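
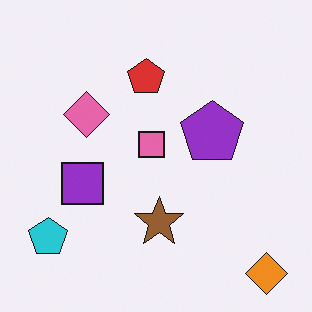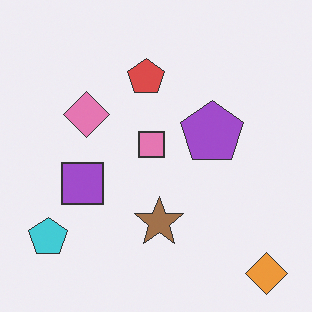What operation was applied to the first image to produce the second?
This is the original image given slightly reduced contrast.

Tones are pushed toward mid-grey across the whole image — a global contrast change.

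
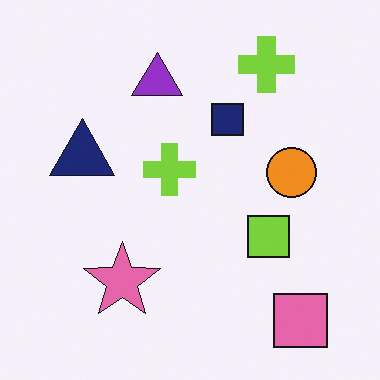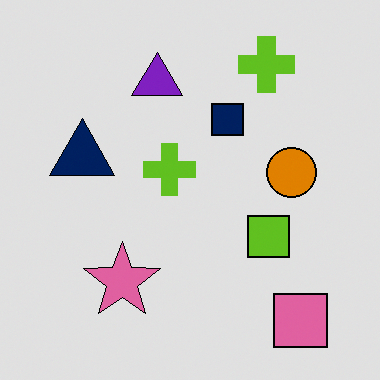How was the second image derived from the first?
The transformation is: moderately posterized.

Each flat color has snapped to a coarser quantized level — most visibly, the near-white background has dropped to a flat grey.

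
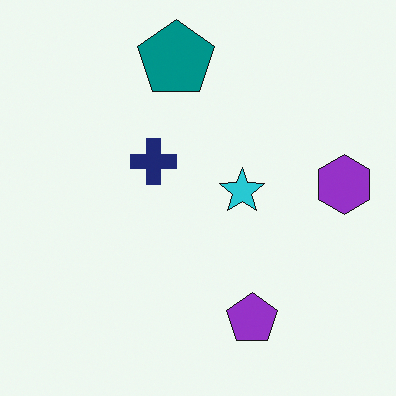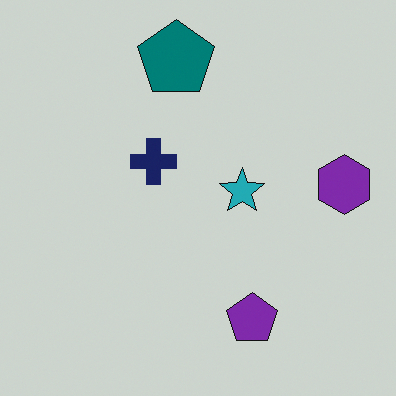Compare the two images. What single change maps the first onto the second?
The transformation is: darkened a little.

Every pixel — background and shapes alike — is uniformly darkened.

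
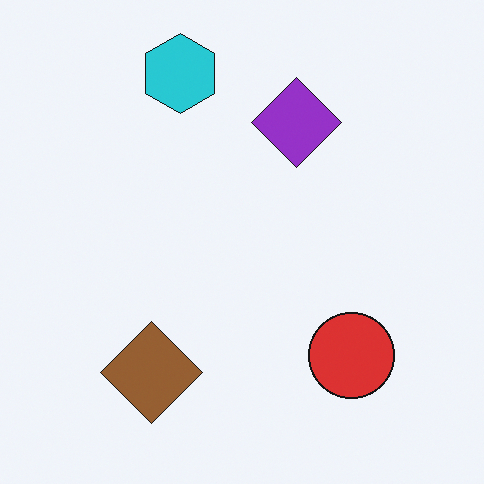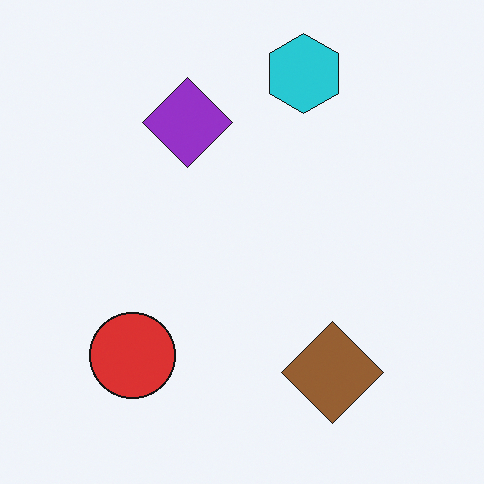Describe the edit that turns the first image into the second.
Flipped horizontally (left ↔ right).

The red circle is in the bottom-right of the first image and the bottom-left of the second — shapes on opposite sides of the vertical midline have swapped in a mirror flip.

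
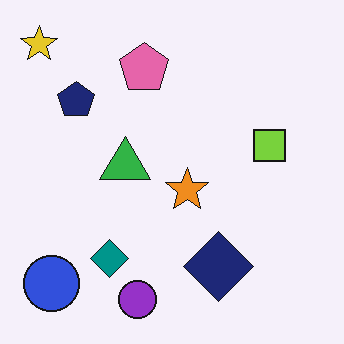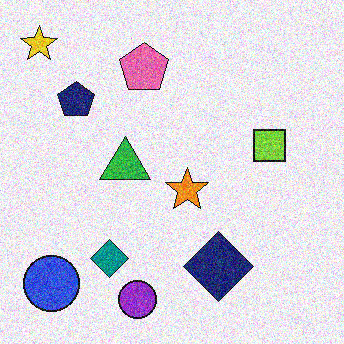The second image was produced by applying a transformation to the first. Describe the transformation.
The image was degraded with heavy additive noise.

Random speckle covers the whole image, including the flat background.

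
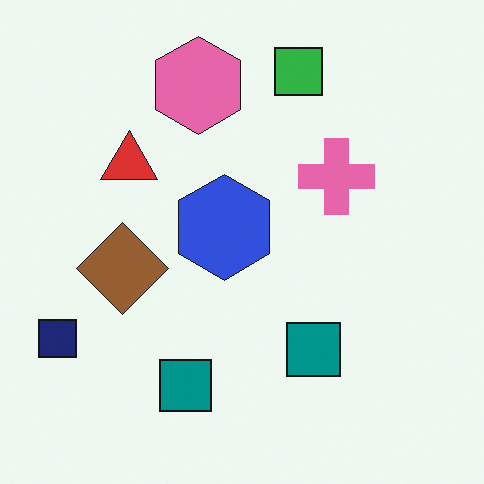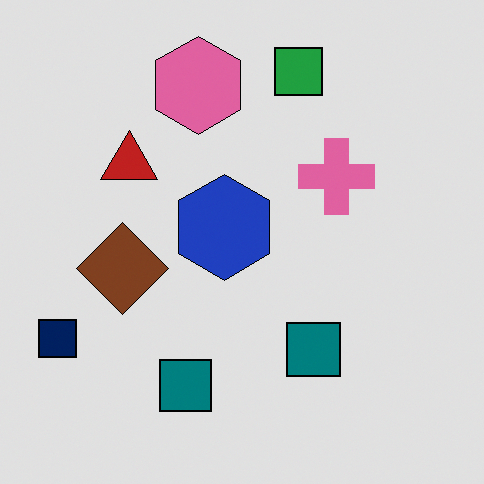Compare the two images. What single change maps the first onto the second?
The transformation is: moderately posterized.

Each flat color has snapped to a coarser quantized level — most visibly, the near-white background has dropped to a flat grey.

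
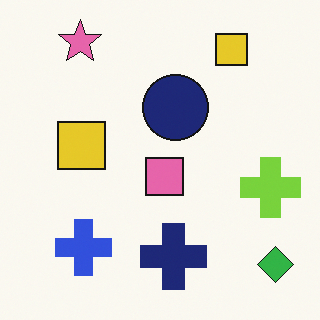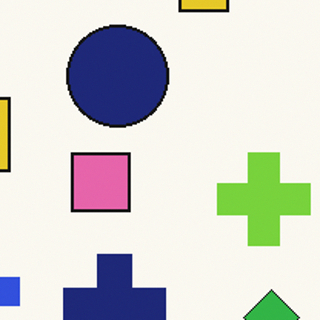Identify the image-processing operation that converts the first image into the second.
Cropped to a modestly smaller region and rescaled.

The visible shapes are larger and the field of view is narrower; shapes near the original edges may be partly or wholly outside the frame — a crop-and-rescale.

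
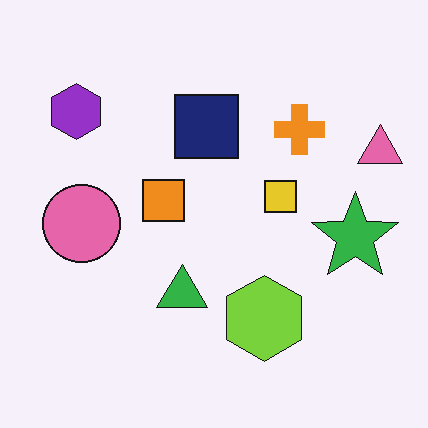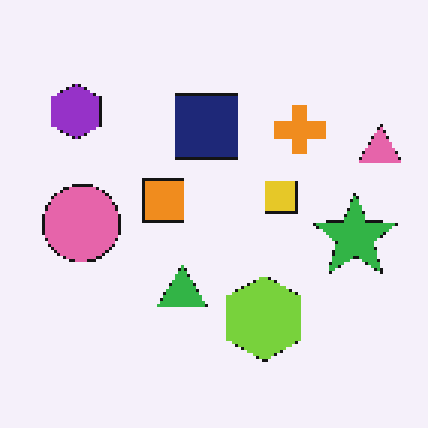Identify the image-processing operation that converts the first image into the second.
The second image is the first mildly pixelated.

Shapes are reduced to large square blocks; fine edges and outlines are lost — a downscale-then-upscale (mosaic) effect.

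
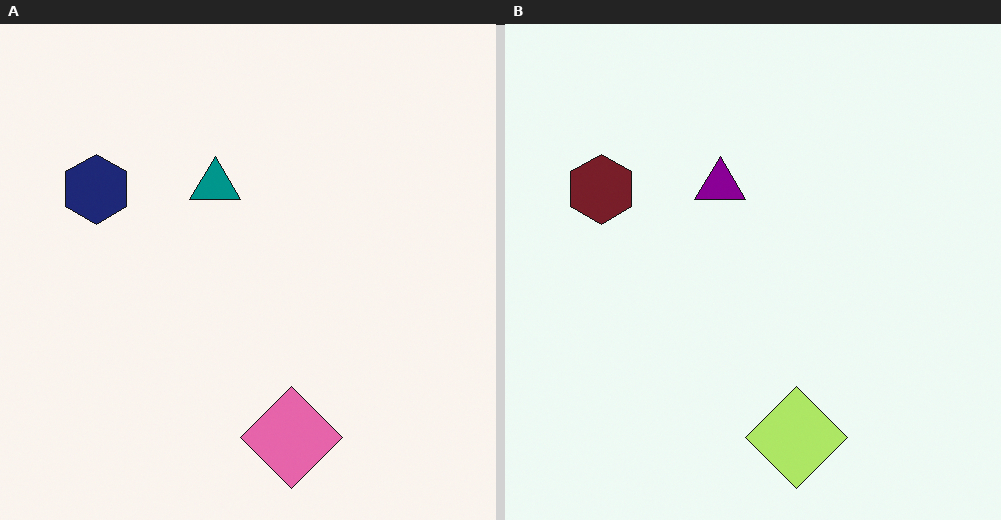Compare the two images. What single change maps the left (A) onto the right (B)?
Hue-shifted through roughly a third of the color wheel.

Every shape's color has rotated by the same amount around the hue wheel — a uniform hue shift.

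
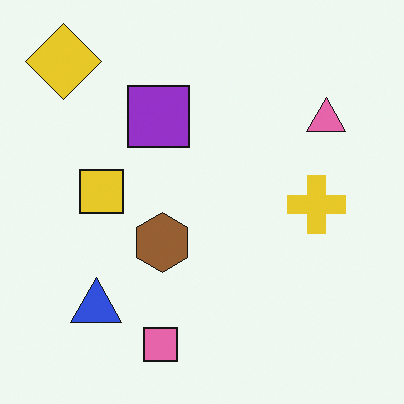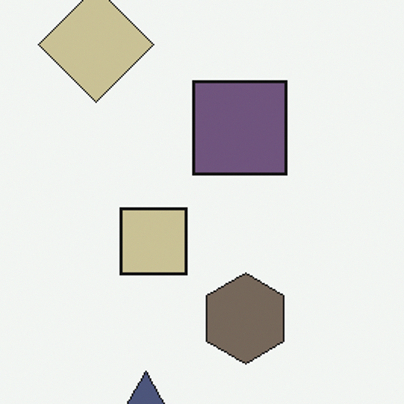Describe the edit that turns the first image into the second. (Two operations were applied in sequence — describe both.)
The image was cropped slightly and scaled back up, then heavily desaturated.

The visible shapes are larger and the field of view is narrower; shapes near the original edges may be partly or wholly outside the frame — a crop-and-rescale. All colors are more muted and greyish — a global saturation change.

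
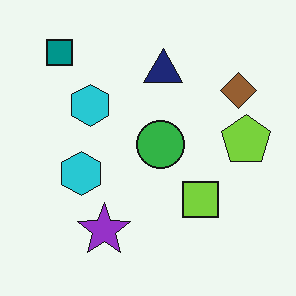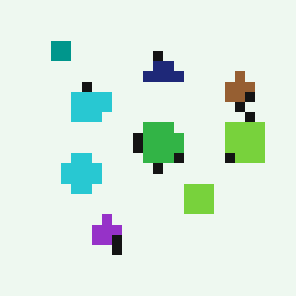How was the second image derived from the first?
This is the original image coarsely pixelated.

Shapes are reduced to large square blocks; fine edges and outlines are lost — a downscale-then-upscale (mosaic) effect.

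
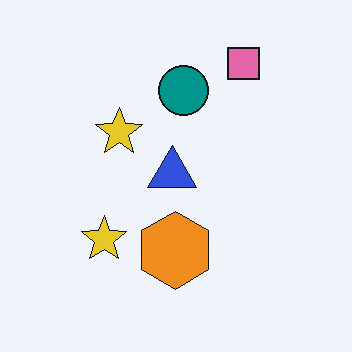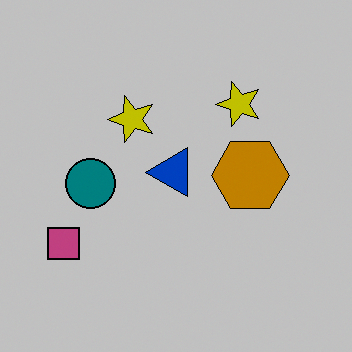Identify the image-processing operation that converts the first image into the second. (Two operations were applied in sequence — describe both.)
The image was aggressively posterized, then transposed (reflected across the top-left ↔ bottom-right diagonal).

Each flat color has snapped to a coarser quantized level — most visibly, the near-white background has dropped to a flat grey. Shapes have swapped their row and column positions — what was in the top-right is now in the bottom-left — a diagonal reflection.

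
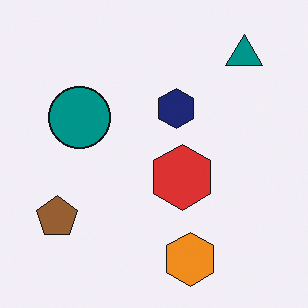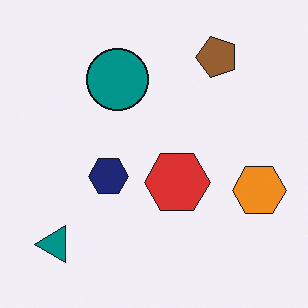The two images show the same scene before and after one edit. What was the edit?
This is the original image transposed (reflected across the top-left ↔ bottom-right diagonal).

Shapes have swapped their row and column positions — what was in the top-right is now in the bottom-left — a diagonal reflection.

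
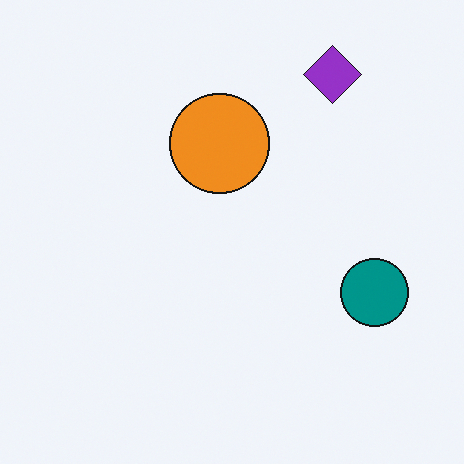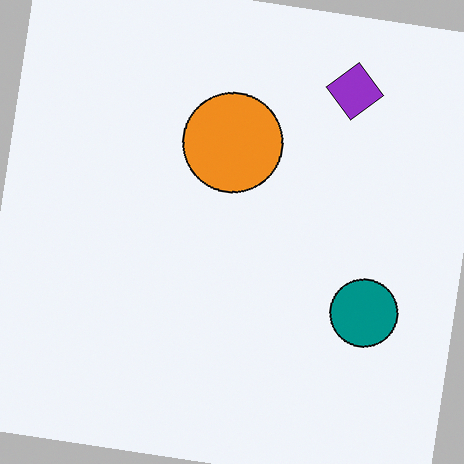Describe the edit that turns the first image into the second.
It was rotated clockwise by a slight angle.

Every shape is tilted by the same angle and the image corners show triangular fill wedges — a whole-image rotation by a non-right angle.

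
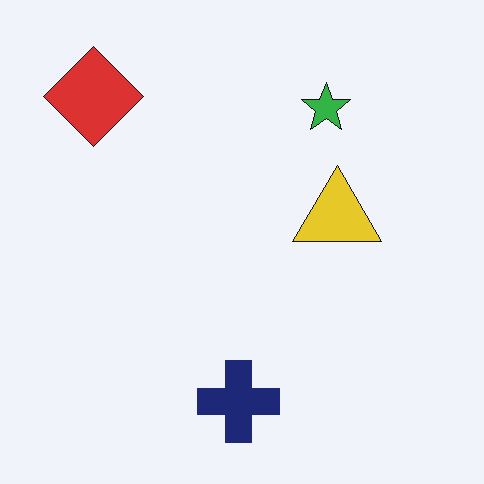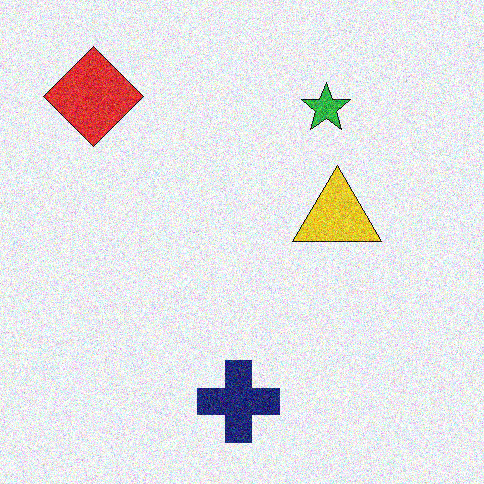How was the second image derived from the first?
The second image is the first degraded with strong gaussian noise.

Random speckle covers the whole image, including the flat background.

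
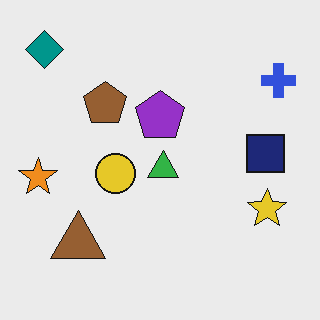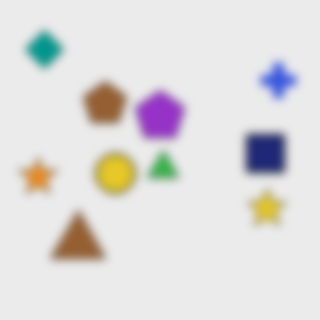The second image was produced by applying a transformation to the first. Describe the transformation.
Moderately blurred.

Shape edges and outlines are uniformly softened across the whole image.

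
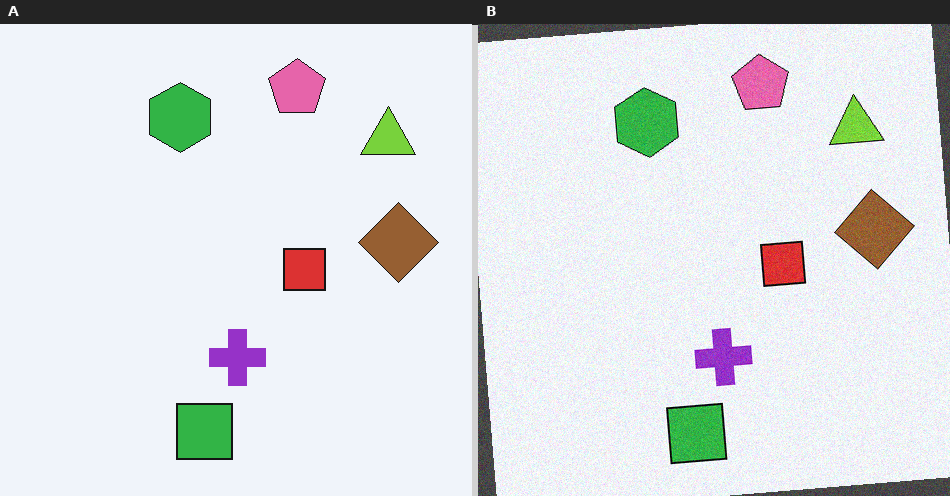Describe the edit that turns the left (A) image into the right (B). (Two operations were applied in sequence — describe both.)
This is the original image rotated counter-clockwise by a small amount, then degraded with subtle gaussian noise.

Every shape is tilted by the same angle and the image corners show triangular fill wedges — a whole-image rotation by a non-right angle. Random speckle covers the whole image, including the flat background.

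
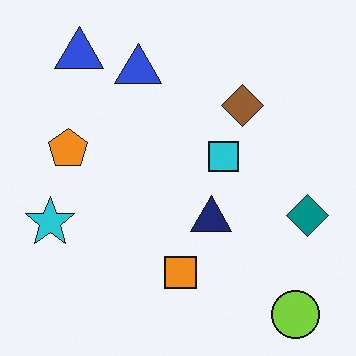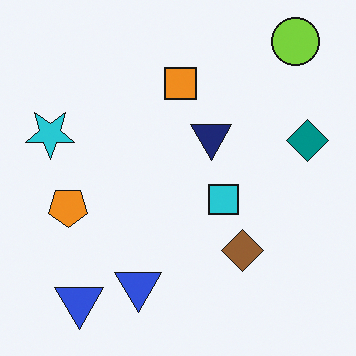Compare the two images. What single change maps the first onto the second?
The second image is the first flipped vertically (top ↔ bottom).

The lime circle is in the bottom-right of the first image and the top-right of the second — shapes on opposite sides of the horizontal midline have swapped in a mirror flip.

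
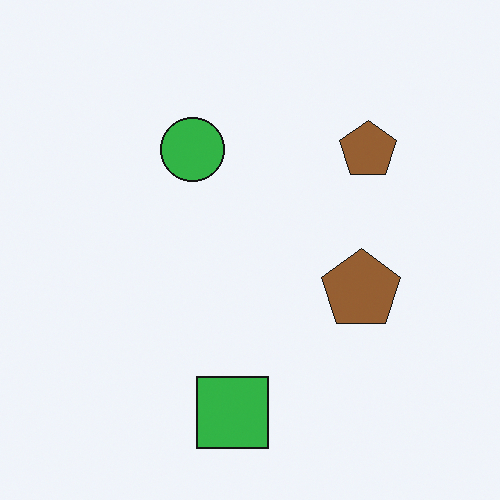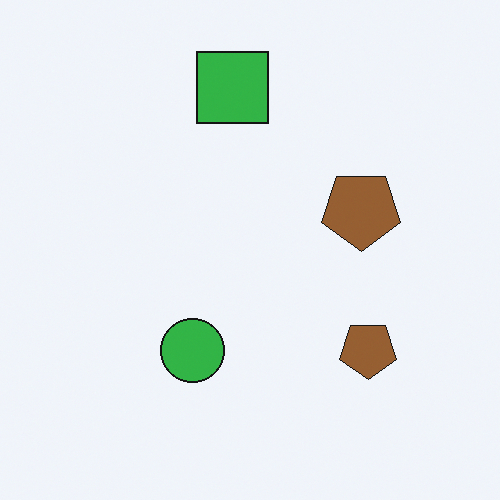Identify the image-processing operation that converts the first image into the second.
Flipped vertically (top ↔ bottom).

The green square is in the bottom of the first image and the top of the second — shapes on opposite sides of the horizontal midline have swapped in a mirror flip.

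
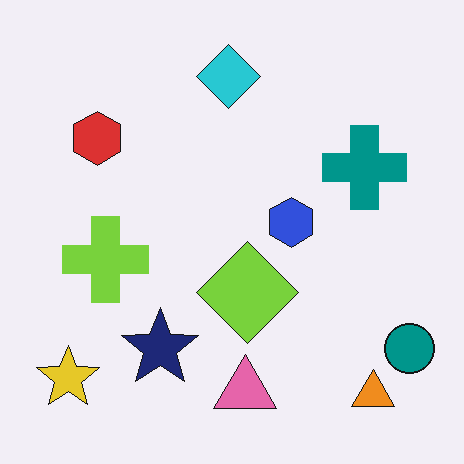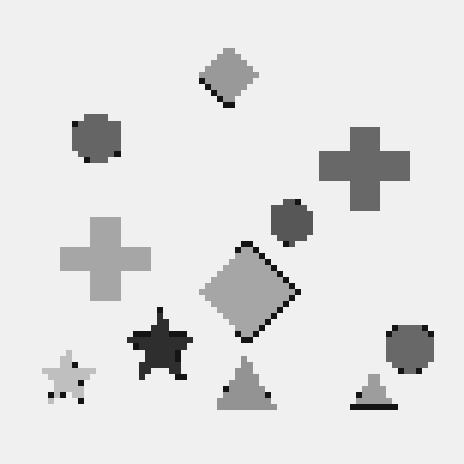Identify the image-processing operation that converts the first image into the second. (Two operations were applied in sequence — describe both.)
This is the original image converted to grayscale, then pixelated into visible square blocks.

All color is removed — every shape is now a shade of grey. Shapes are reduced to large square blocks; fine edges and outlines are lost — a downscale-then-upscale (mosaic) effect.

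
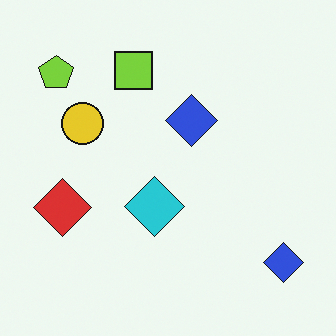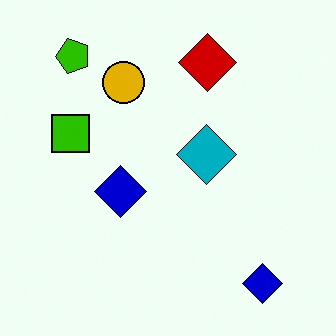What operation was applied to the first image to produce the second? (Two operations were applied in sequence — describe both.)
The second image is the first transposed (reflected across the top-left ↔ bottom-right diagonal), then given much higher contrast.

Shapes have swapped their row and column positions — what was in the top-right is now in the bottom-left — a diagonal reflection. Tones are pushed away from mid-grey across the whole image — a global contrast change.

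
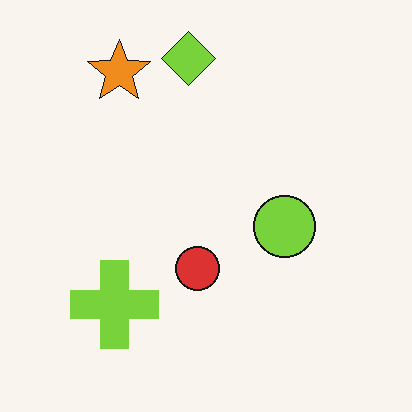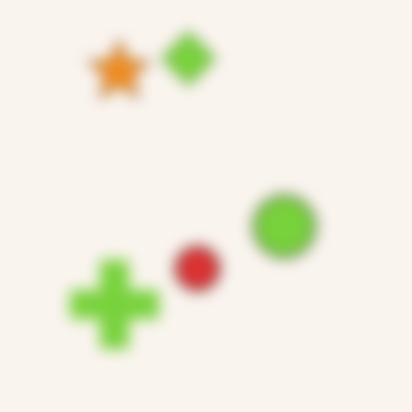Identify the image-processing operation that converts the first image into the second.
The image was strongly gaussian-blurred.

Shape edges and outlines are uniformly softened across the whole image.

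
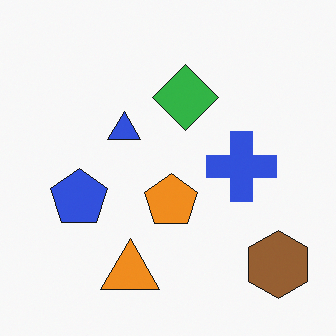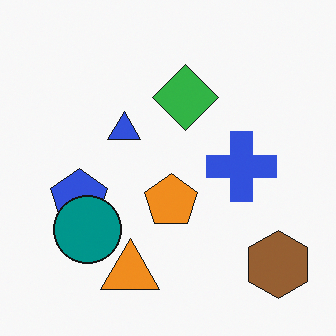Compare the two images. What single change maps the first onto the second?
The image was overlaid with an additional teal circle.

A teal circle appears in the second image that is absent from the first.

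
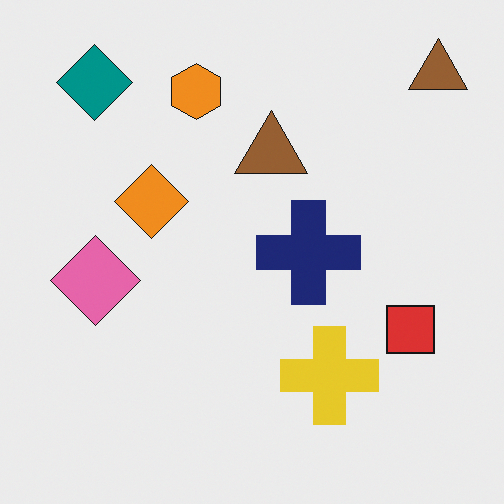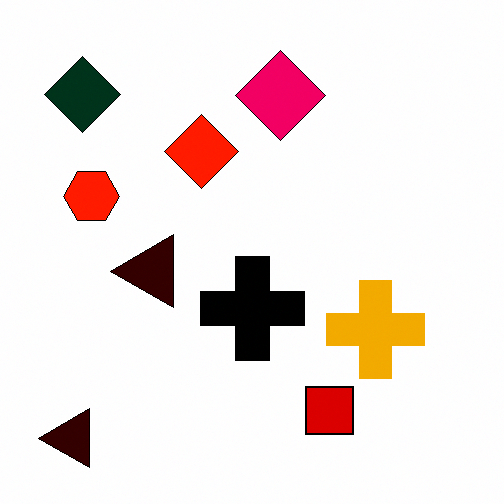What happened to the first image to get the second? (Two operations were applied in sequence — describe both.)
The transformation is: boosted in contrast, then transposed (reflected across the top-left ↔ bottom-right diagonal).

Tones are pushed away from mid-grey across the whole image — a global contrast change. Shapes have swapped their row and column positions — what was in the top-right is now in the bottom-left — a diagonal reflection.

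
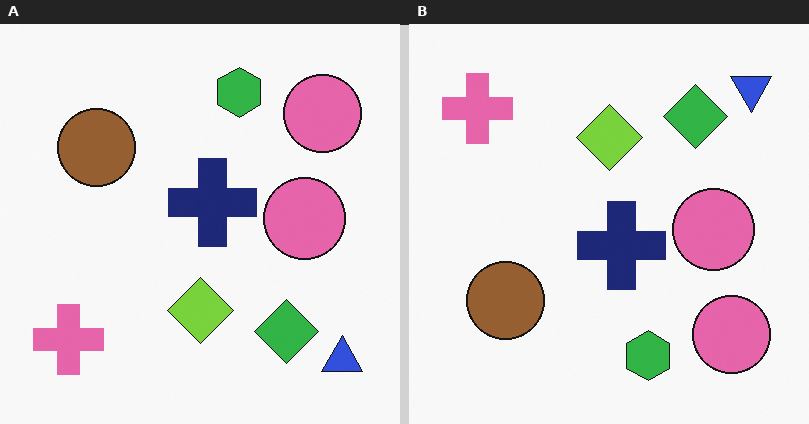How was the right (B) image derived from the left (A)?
The transformation is: flipped vertically (top ↔ bottom).

The blue triangle is in the bottom-right of the left (A) image and the top-right of the right (B) — shapes on opposite sides of the horizontal midline have swapped in a mirror flip.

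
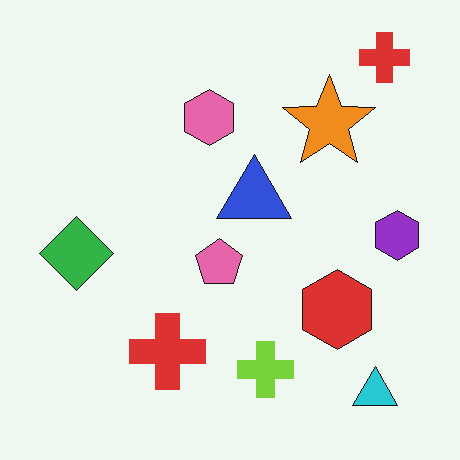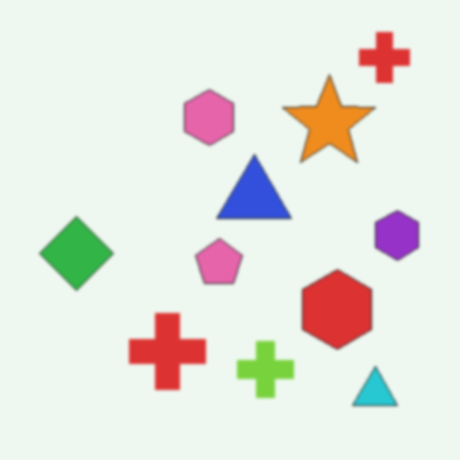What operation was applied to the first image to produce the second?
It was given a subtle gaussian blur.

Shape edges and outlines are uniformly softened across the whole image.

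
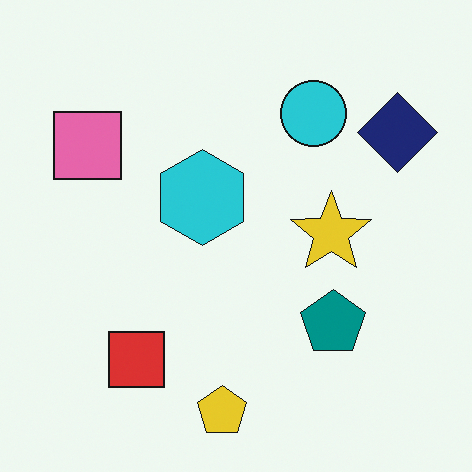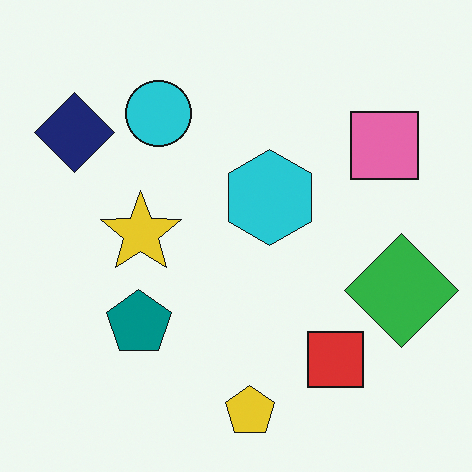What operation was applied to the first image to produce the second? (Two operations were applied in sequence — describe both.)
Flipped horizontally (left ↔ right), then overlaid with an additional green diamond.

The navy diamond is in the top-right of the first image and the top-left of the second — shapes on opposite sides of the vertical midline have swapped in a mirror flip. A green diamond appears in the second image that is absent from the first.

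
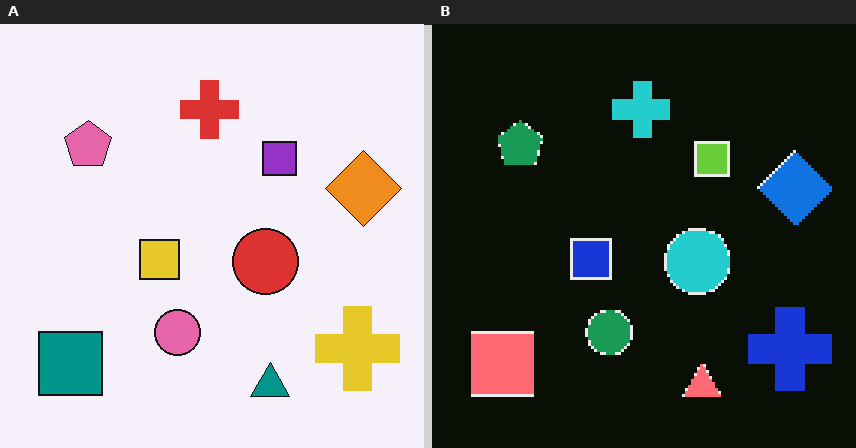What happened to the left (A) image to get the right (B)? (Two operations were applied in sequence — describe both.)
Mildly pixelated, then color-inverted (negative).

Shapes are reduced to large square blocks; fine edges and outlines are lost — a downscale-then-upscale (mosaic) effect. The light background has become dark and every shape's color is its complement — a photographic negative.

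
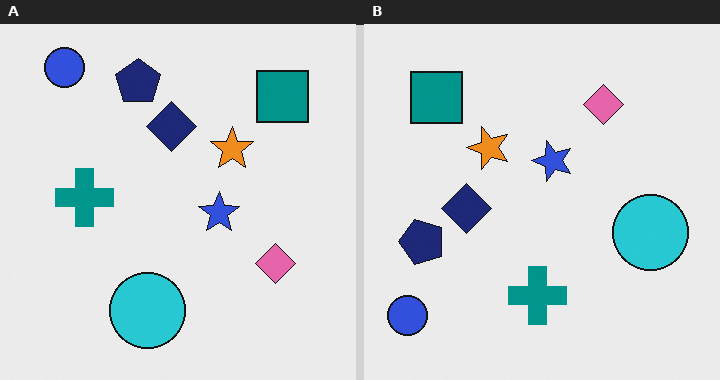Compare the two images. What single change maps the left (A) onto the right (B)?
The transformation is: rotated 90° counter-clockwise.

The blue circle sits in the top-left of the left (A) image and the bottom-left of the right (B) — consistent with a whole-image 90° counter-clockwise rotation.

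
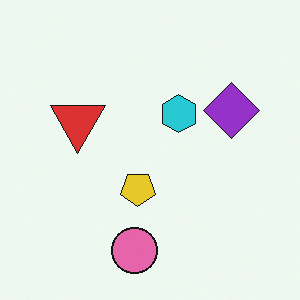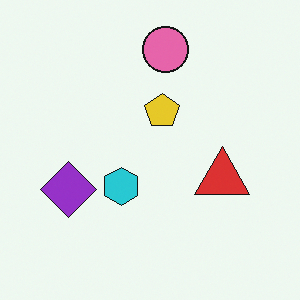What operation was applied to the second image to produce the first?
Rotated 180°.

The pink circle sits in the top of the second image and the bottom of the first — consistent with a whole-image 180° rotation.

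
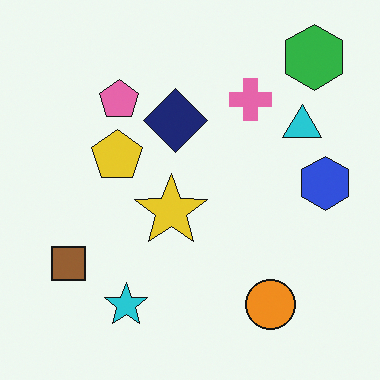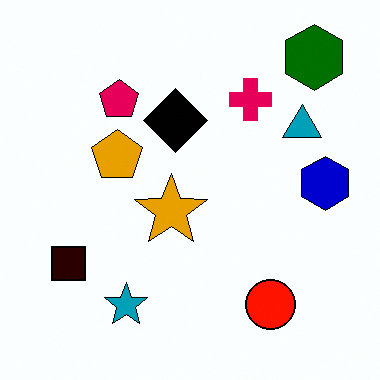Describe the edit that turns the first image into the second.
This is the original image boosted in contrast.

Tones are pushed away from mid-grey across the whole image — a global contrast change.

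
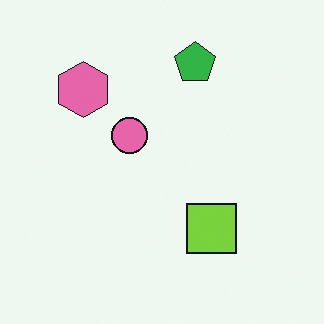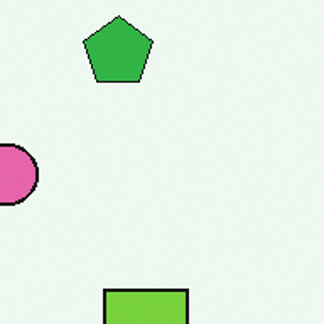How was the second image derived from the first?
This is the original image cropped to a noticeably smaller region and rescaled.

The visible shapes are larger and the field of view is narrower; shapes near the original edges may be partly or wholly outside the frame — a crop-and-rescale.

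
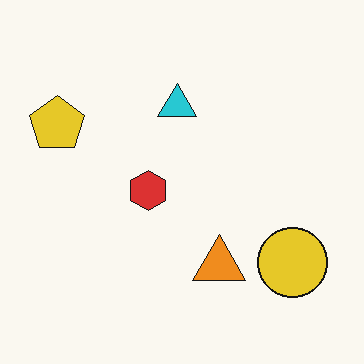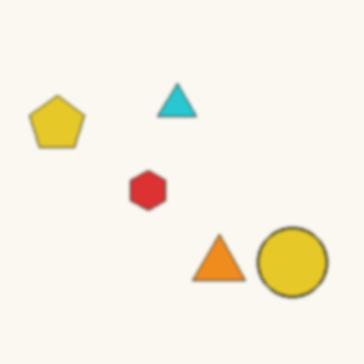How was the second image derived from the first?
The transformation is: lightly blurred.

Shape edges and outlines are uniformly softened across the whole image.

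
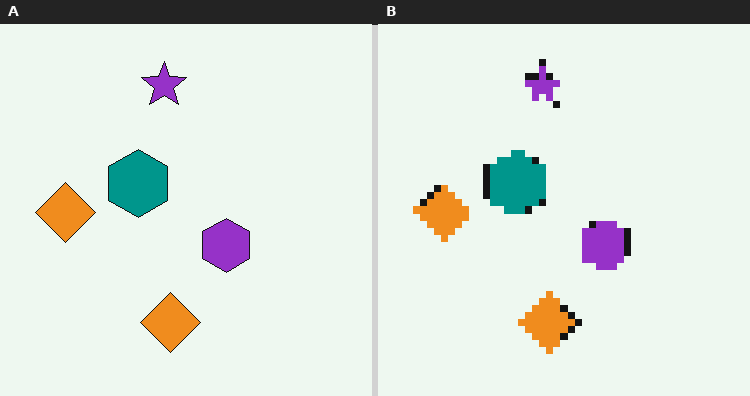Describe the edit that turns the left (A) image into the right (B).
It was moderately pixelated.

Shapes are reduced to large square blocks; fine edges and outlines are lost — a downscale-then-upscale (mosaic) effect.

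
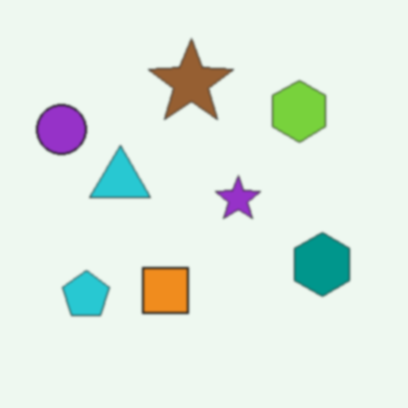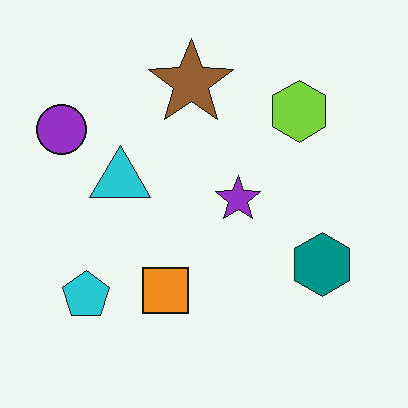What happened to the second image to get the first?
The transformation is: given a subtle gaussian blur.

Shape edges and outlines are uniformly softened across the whole image.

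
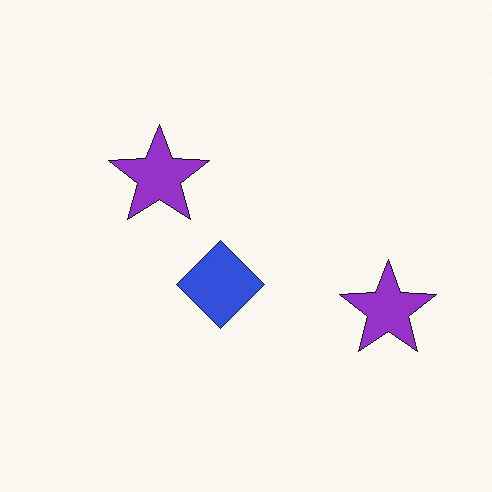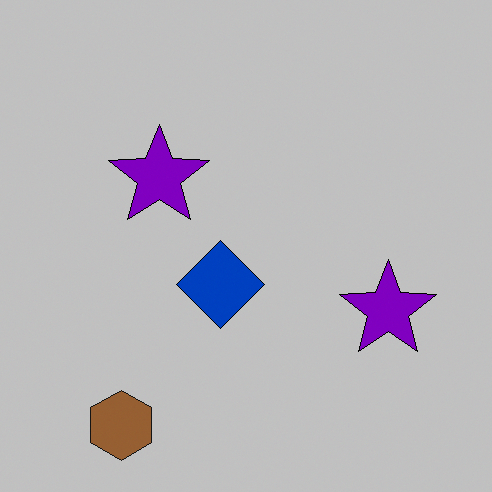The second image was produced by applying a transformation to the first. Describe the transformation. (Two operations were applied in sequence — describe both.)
Aggressively posterized, then overlaid with an additional brown hexagon.

Each flat color has snapped to a coarser quantized level — most visibly, the near-white background has dropped to a flat grey. A brown hexagon appears in the second image that is absent from the first.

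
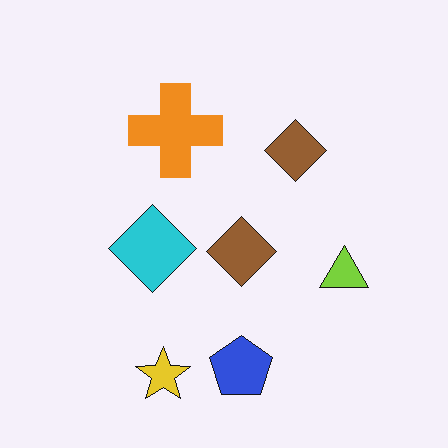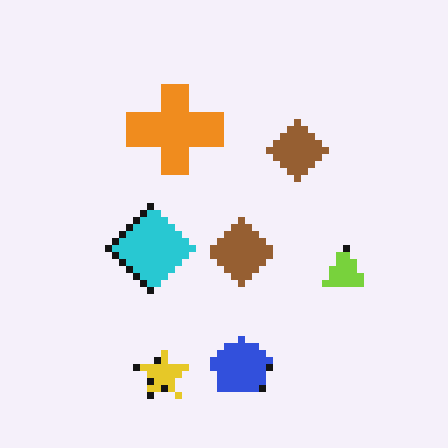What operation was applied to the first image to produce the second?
The second image is the first moderately pixelated.

Shapes are reduced to large square blocks; fine edges and outlines are lost — a downscale-then-upscale (mosaic) effect.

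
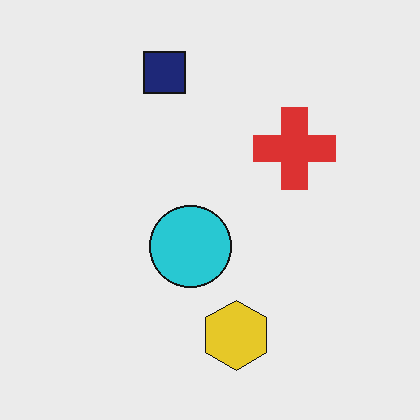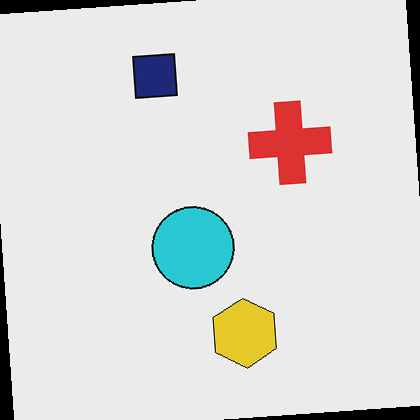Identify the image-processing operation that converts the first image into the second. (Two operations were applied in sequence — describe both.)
The transformation is: rotated counter-clockwise by a small amount, then given moderate JPEG compression.

Every shape is tilted by the same angle and the image corners show triangular fill wedges — a whole-image rotation by a non-right angle. Blocky 8×8 compression artifacts appear around shape edges and the flat background shows ringing — characteristic JPEG degradation.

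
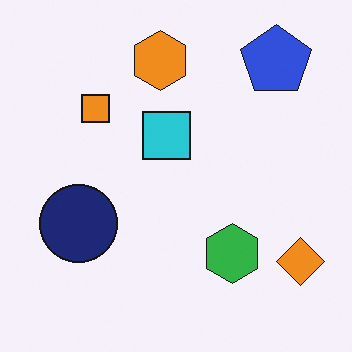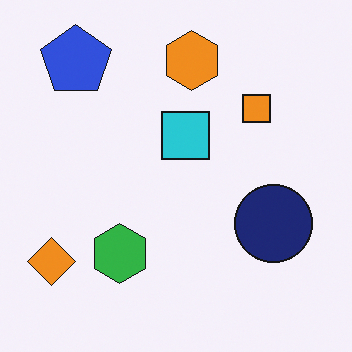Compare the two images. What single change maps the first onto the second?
The image was flipped horizontally (left ↔ right).

The orange diamond is in the bottom-right of the first image and the bottom-left of the second — shapes on opposite sides of the vertical midline have swapped in a mirror flip.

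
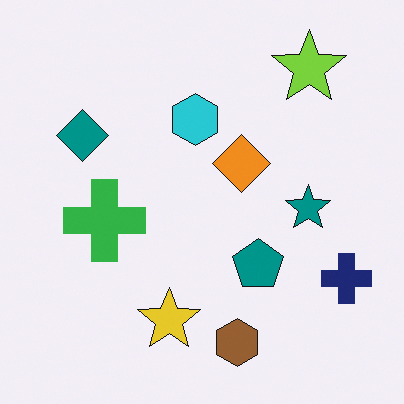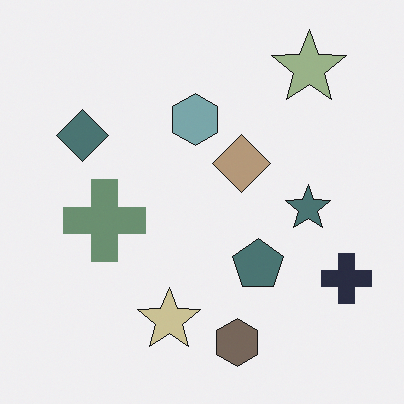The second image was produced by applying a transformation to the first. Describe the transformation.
This is the original image heavily desaturated.

All colors are more muted and greyish — a global saturation change.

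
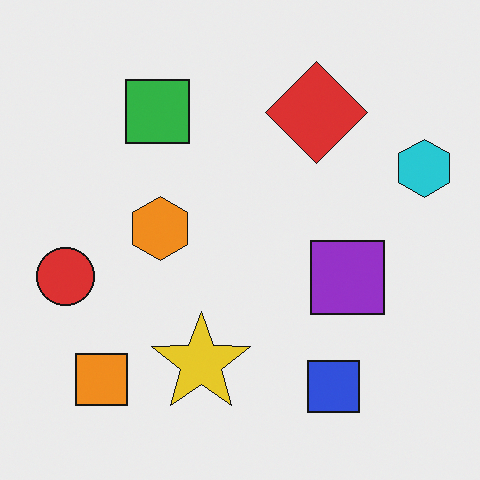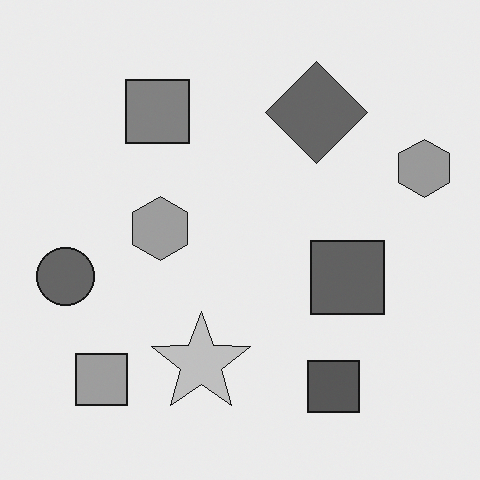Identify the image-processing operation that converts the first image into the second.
Converted to grayscale.

All color is removed — every shape is now a shade of grey.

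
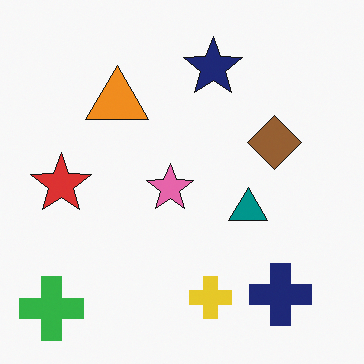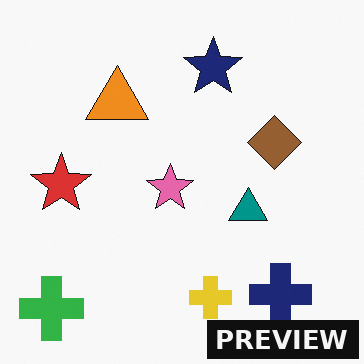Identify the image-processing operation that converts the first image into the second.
The image was watermarked with the text "PREVIEW" in the lower-right corner.

A dark label reading "PREVIEW" appears in the lower-right corner.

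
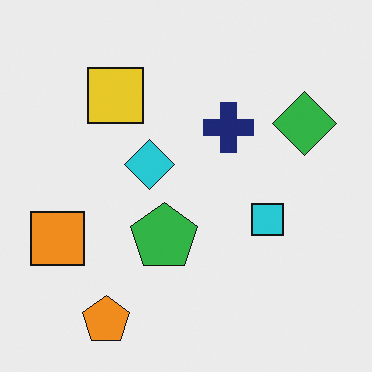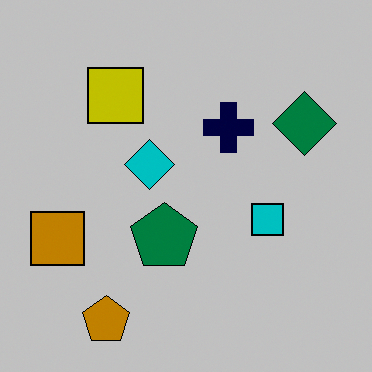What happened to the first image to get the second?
Heavily posterized to just a handful of flat colors.

Each flat color has snapped to a coarser quantized level — most visibly, the near-white background has dropped to a flat grey.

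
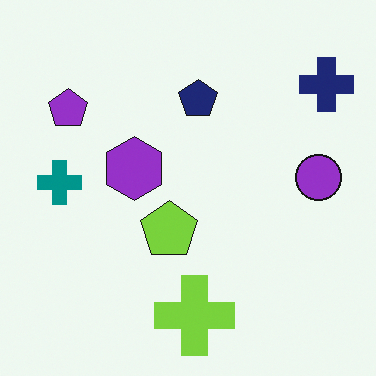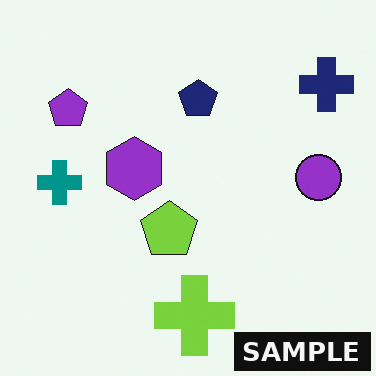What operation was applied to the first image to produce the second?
The transformation is: watermarked with the text "SAMPLE" in the lower-right corner.

A dark label reading "SAMPLE" appears in the lower-right corner.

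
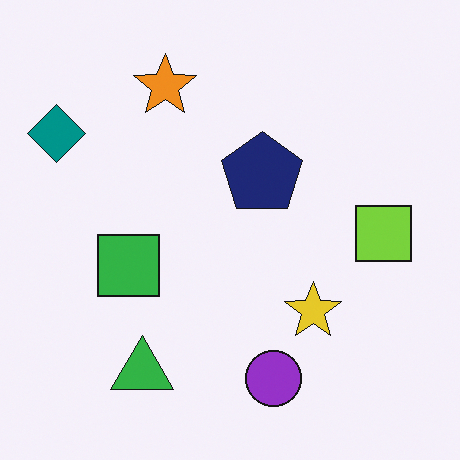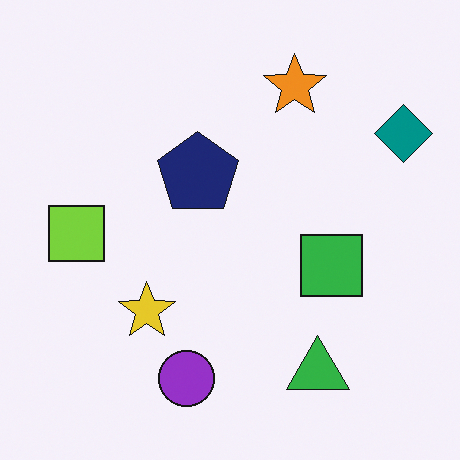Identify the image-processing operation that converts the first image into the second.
The transformation is: flipped horizontally (left ↔ right).

The teal diamond is in the top-left of the first image and the top-right of the second — shapes on opposite sides of the vertical midline have swapped in a mirror flip.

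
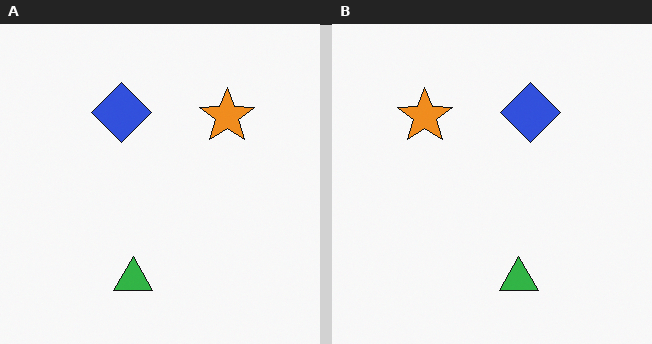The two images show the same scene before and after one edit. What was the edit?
The transformation is: flipped horizontally (left ↔ right).

The orange star is in the top-right of the left (A) image and the top-left of the right (B) — shapes on opposite sides of the vertical midline have swapped in a mirror flip.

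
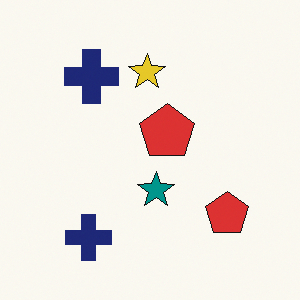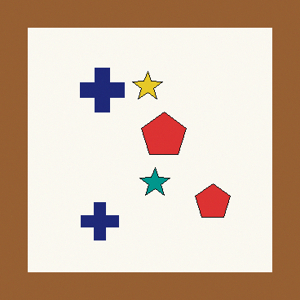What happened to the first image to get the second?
The second image is the first framed with a brown border.

A solid brown frame runs around the edge of the second image, with the content slightly shrunk inside it.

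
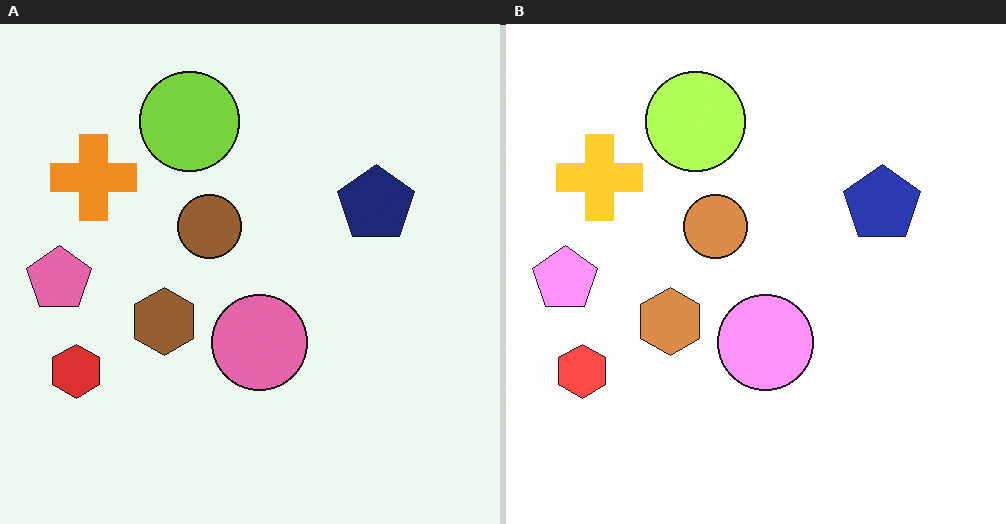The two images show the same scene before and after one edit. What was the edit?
The image was noticeably brightened.

Every pixel — background and shapes alike — is uniformly brightened.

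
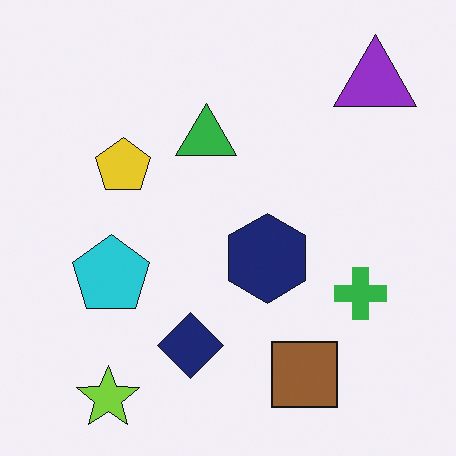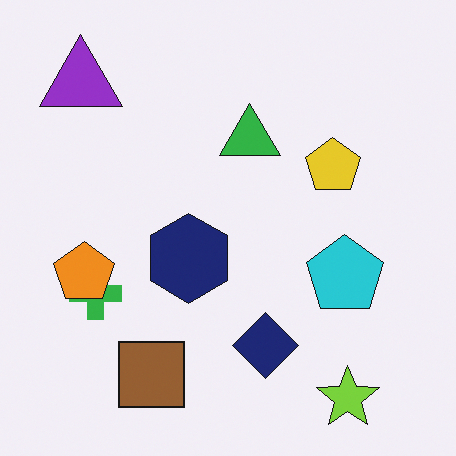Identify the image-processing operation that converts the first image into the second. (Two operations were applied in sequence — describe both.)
It was flipped horizontally (left ↔ right), then overlaid with an additional orange pentagon.

The purple triangle is in the top-right of the first image and the top-left of the second — shapes on opposite sides of the vertical midline have swapped in a mirror flip. An orange pentagon appears in the second image that is absent from the first.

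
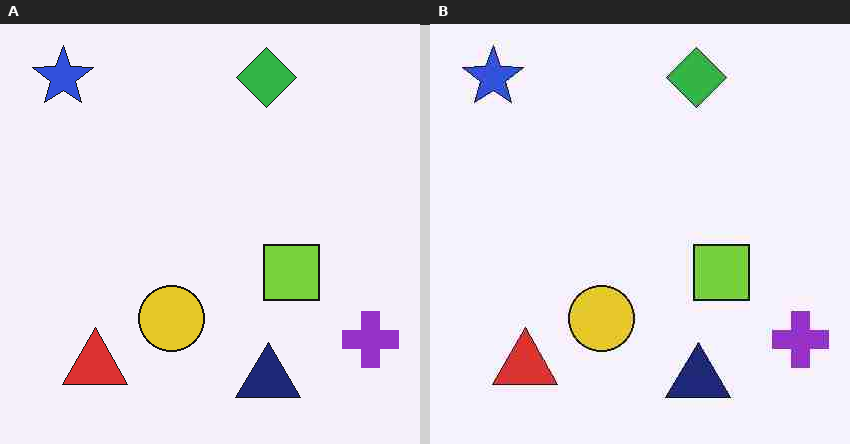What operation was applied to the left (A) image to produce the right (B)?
The transformation is: heavily JPEG-compressed with obvious blocking artifacts.

Blocky 8×8 compression artifacts appear around shape edges and the flat background shows ringing — characteristic JPEG degradation.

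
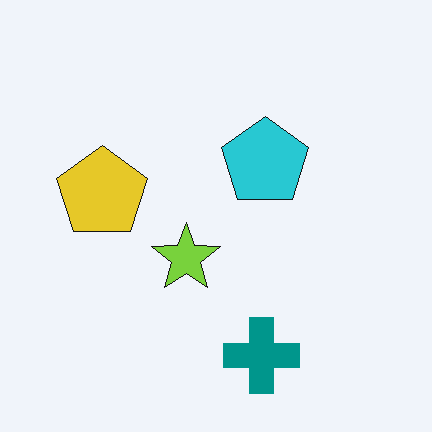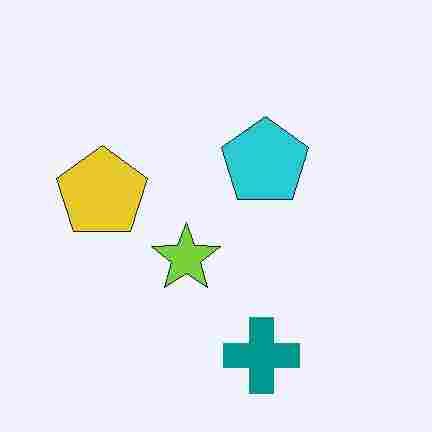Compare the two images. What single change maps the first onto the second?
The image was degraded with heavy JPEG compression.

Blocky 8×8 compression artifacts appear around shape edges and the flat background shows ringing — characteristic JPEG degradation.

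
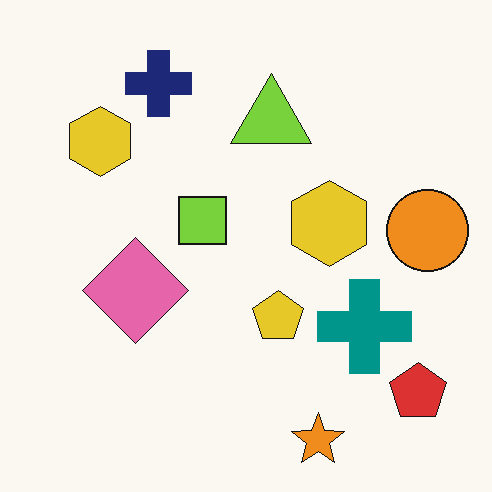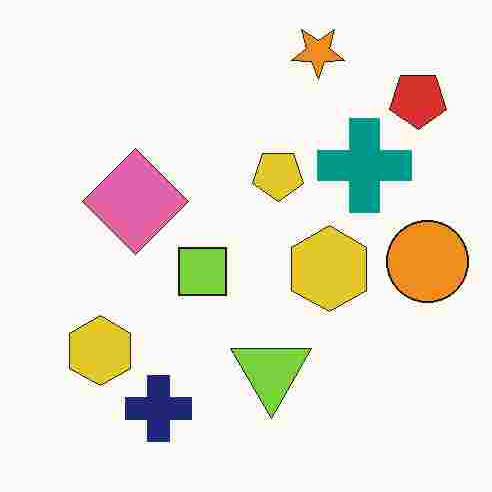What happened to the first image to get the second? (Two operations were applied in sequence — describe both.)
This is the original image degraded with heavy JPEG compression, then flipped vertically (top ↔ bottom).

Blocky 8×8 compression artifacts appear around shape edges and the flat background shows ringing — characteristic JPEG degradation. The orange star is in the bottom of the first image and the top of the second — shapes on opposite sides of the horizontal midline have swapped in a mirror flip.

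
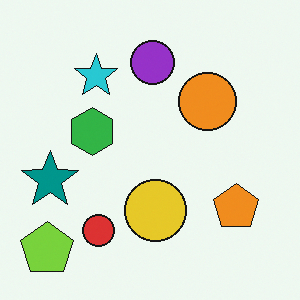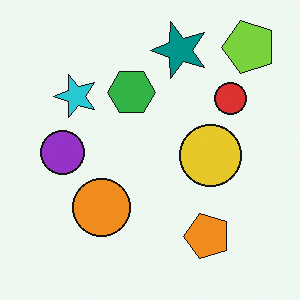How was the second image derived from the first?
The second image is the first transposed (reflected across the top-left ↔ bottom-right diagonal).

Shapes have swapped their row and column positions — what was in the top-right is now in the bottom-left — a diagonal reflection.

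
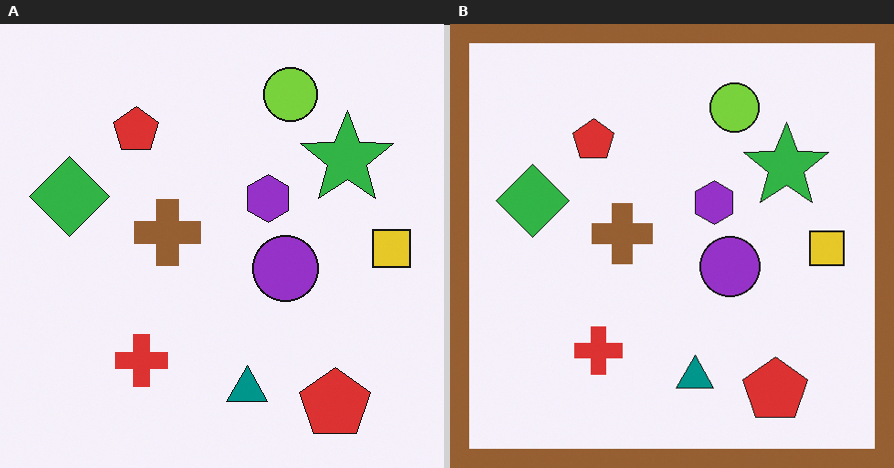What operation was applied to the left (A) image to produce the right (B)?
Framed with a brown border.

A solid brown frame runs around the edge of the right (B) image, with the content slightly shrunk inside it.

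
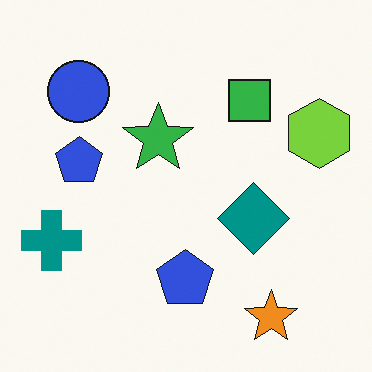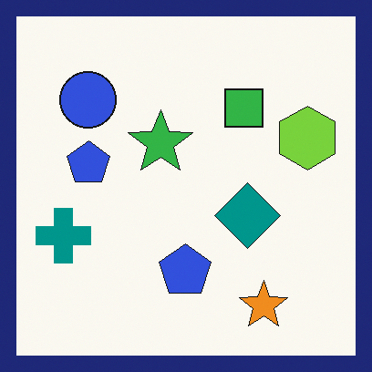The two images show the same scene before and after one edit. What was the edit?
The second image is the first framed with a navy border.

A solid navy frame runs around the edge of the second image, with the content slightly shrunk inside it.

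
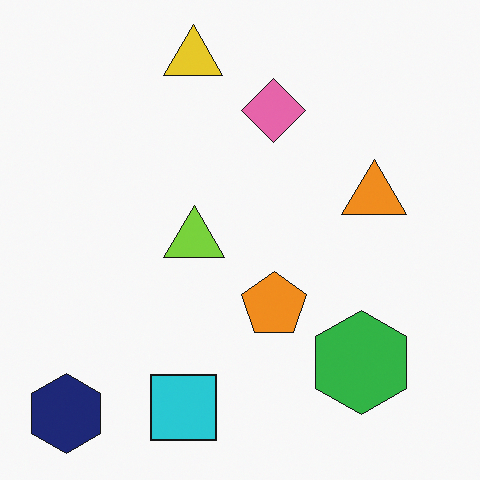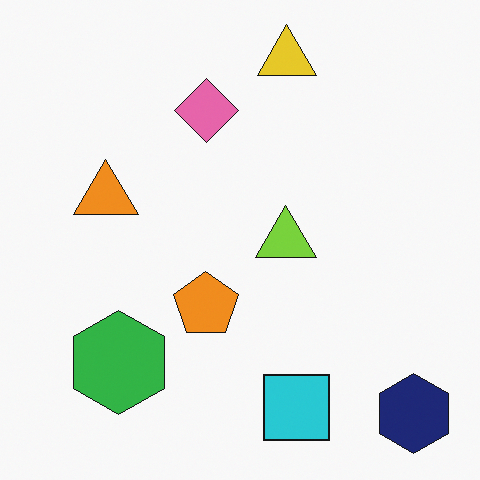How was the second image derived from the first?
This is the original image flipped horizontally (left ↔ right).

The navy hexagon is in the bottom-left of the first image and the bottom-right of the second — shapes on opposite sides of the vertical midline have swapped in a mirror flip.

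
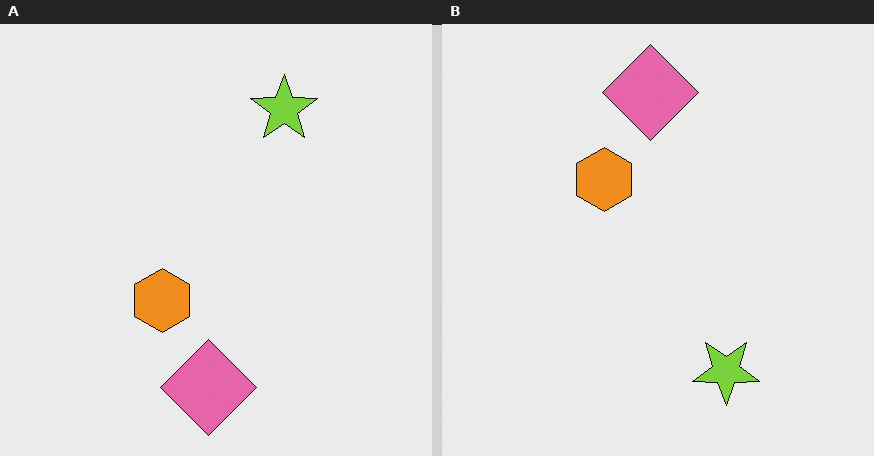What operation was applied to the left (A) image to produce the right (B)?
It was flipped vertically (top ↔ bottom).

The pink diamond is in the bottom of the left (A) image and the top of the right (B) — shapes on opposite sides of the horizontal midline have swapped in a mirror flip.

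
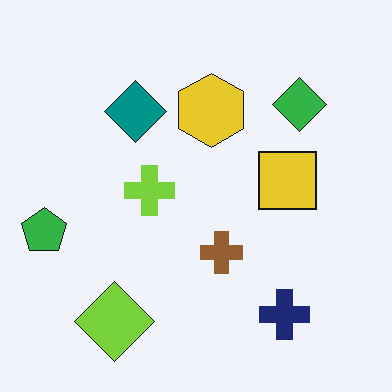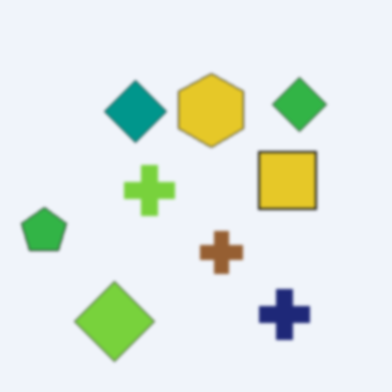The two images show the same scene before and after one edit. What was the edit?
The second image is the first lightly blurred.

Shape edges and outlines are uniformly softened across the whole image.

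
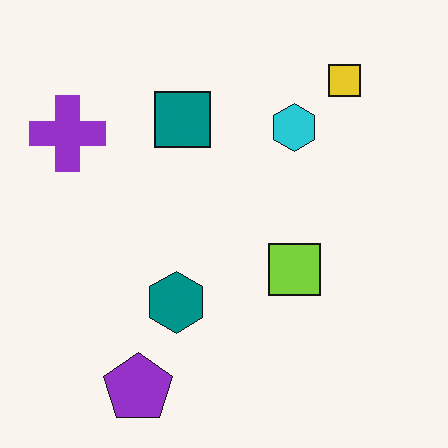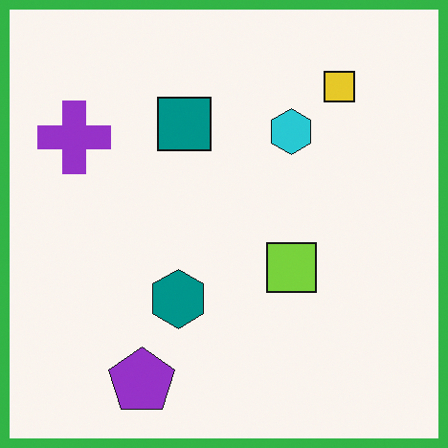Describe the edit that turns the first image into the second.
The transformation is: framed with a green border.

A solid green frame runs around the edge of the second image, with the content slightly shrunk inside it.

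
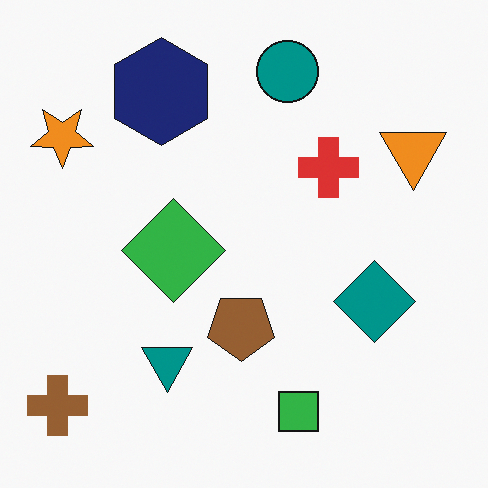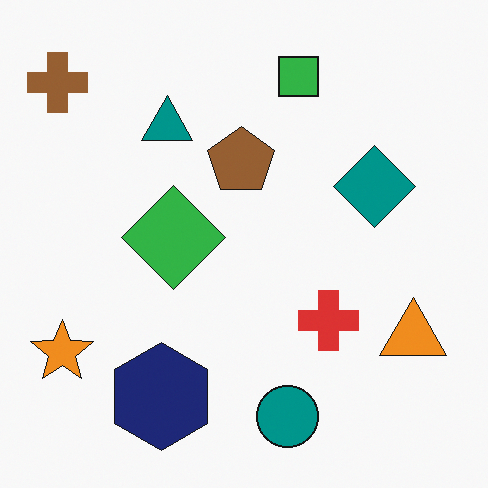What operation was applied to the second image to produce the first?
The transformation is: flipped vertically (top ↔ bottom).

The teal circle is in the bottom of the second image and the top of the first — shapes on opposite sides of the horizontal midline have swapped in a mirror flip.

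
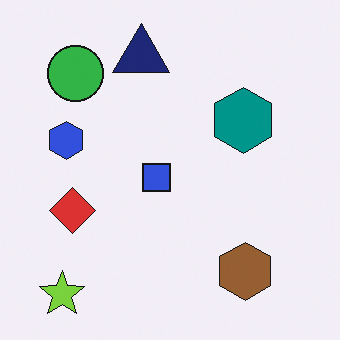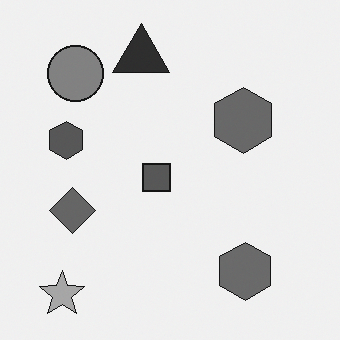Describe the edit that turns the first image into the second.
It was converted to grayscale.

All color is removed — every shape is now a shade of grey.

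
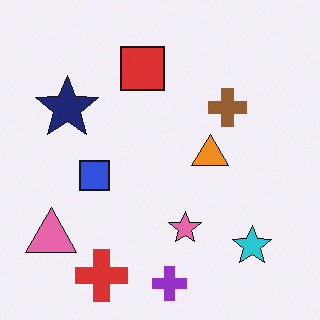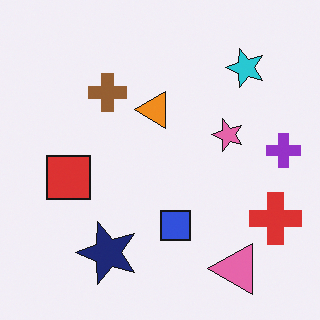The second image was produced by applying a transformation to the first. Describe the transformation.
The second image is the first rotated 90° counter-clockwise.

The pink triangle sits in the bottom-left of the first image and the bottom-right of the second — consistent with a whole-image 90° counter-clockwise rotation.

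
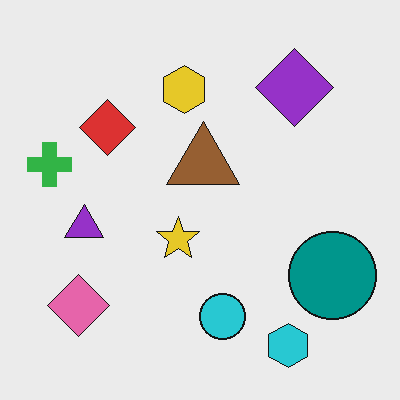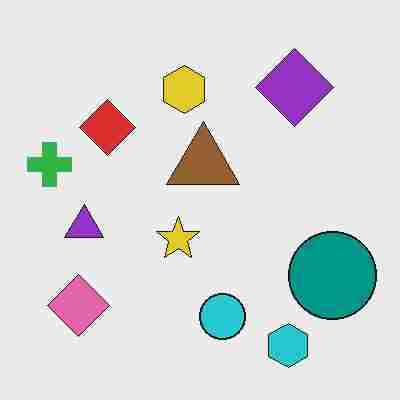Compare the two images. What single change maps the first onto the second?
Heavily JPEG-compressed with obvious blocking artifacts.

Blocky 8×8 compression artifacts appear around shape edges and the flat background shows ringing — characteristic JPEG degradation.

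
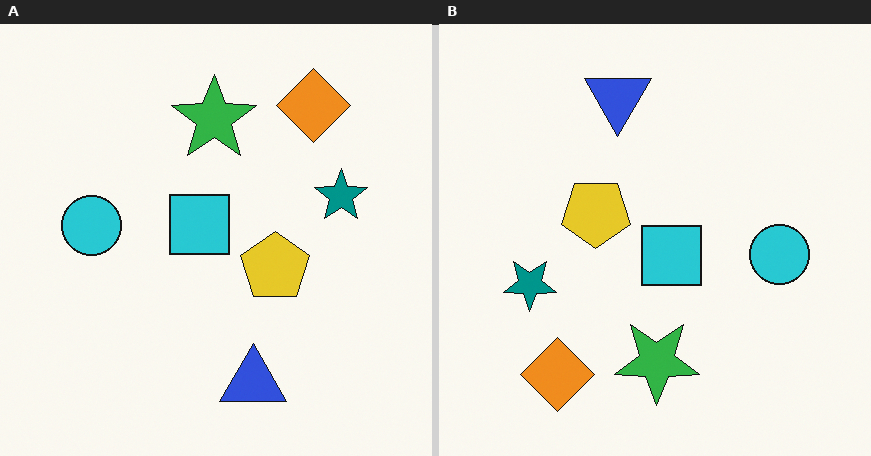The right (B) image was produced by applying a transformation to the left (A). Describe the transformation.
This is the original image rotated 180°.

The orange diamond sits in the top-right of the left (A) image and the bottom-left of the right (B) — consistent with a whole-image 180° rotation.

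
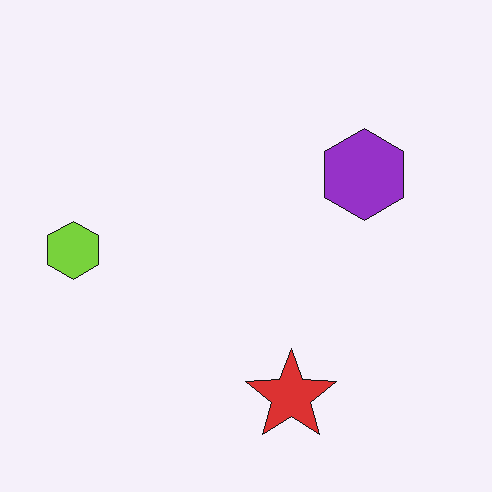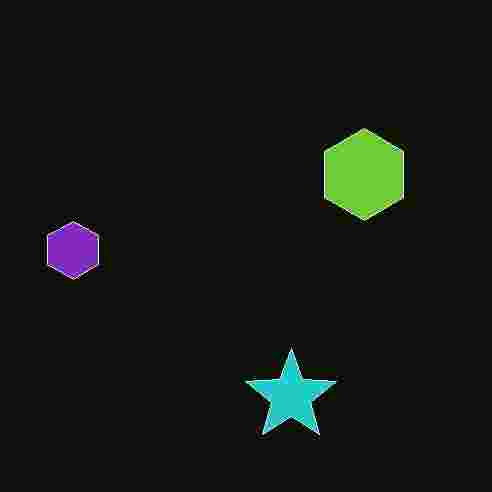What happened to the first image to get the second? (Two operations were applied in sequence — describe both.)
The second image is the first color-inverted (negative), then heavily JPEG-compressed with obvious blocking artifacts.

The light background has become dark and every shape's color is its complement — a photographic negative. Blocky 8×8 compression artifacts appear around shape edges and the flat background shows ringing — characteristic JPEG degradation.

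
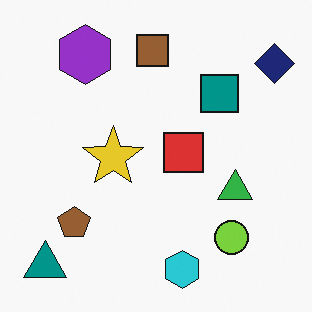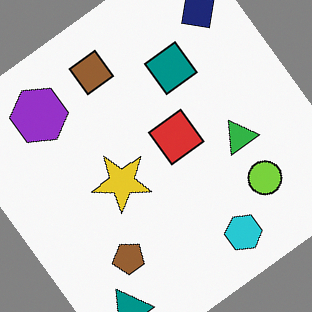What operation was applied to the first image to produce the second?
It was rotated counter-clockwise by a large amount — several tens of degrees.

Every shape is tilted by the same angle and the image corners show triangular fill wedges — a whole-image rotation by a non-right angle.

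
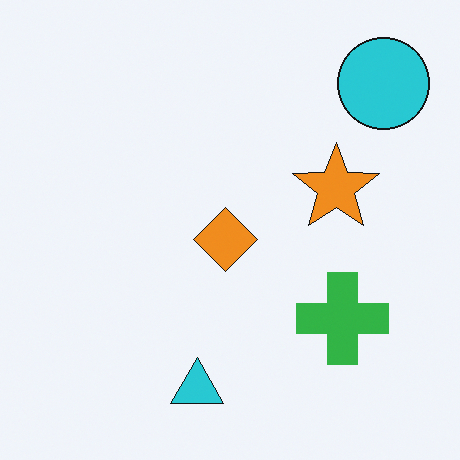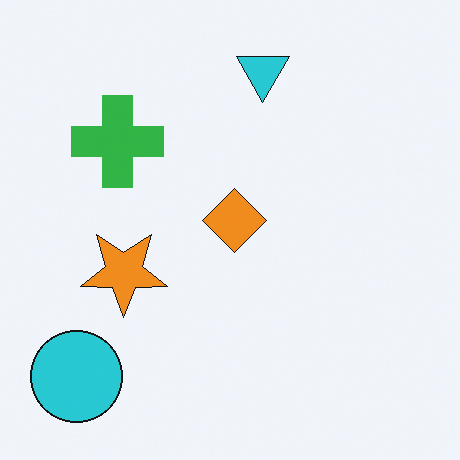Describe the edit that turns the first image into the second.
This is the original image rotated 180°.

The cyan circle sits in the top-right of the first image and the bottom-left of the second — consistent with a whole-image 180° rotation.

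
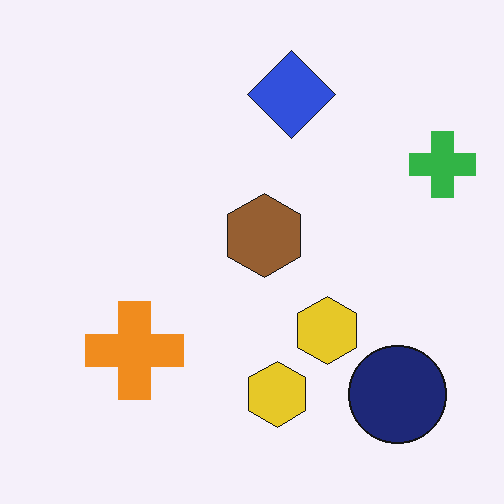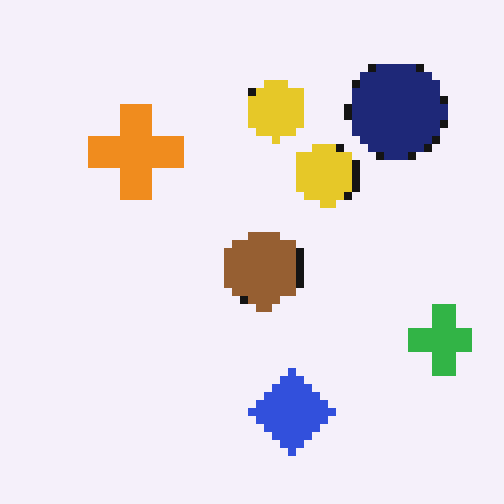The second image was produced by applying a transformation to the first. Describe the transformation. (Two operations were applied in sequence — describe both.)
This is the original image moderately pixelated, then flipped vertically (top ↔ bottom).

Shapes are reduced to large square blocks; fine edges and outlines are lost — a downscale-then-upscale (mosaic) effect. The blue diamond is in the top of the first image and the bottom of the second — shapes on opposite sides of the horizontal midline have swapped in a mirror flip.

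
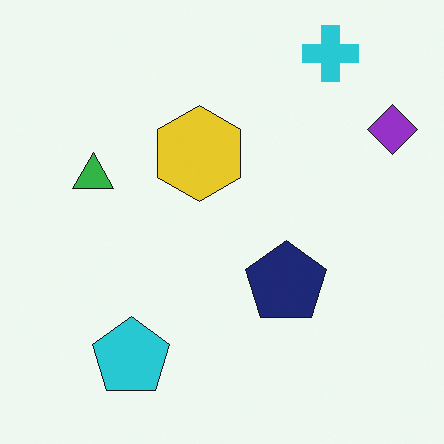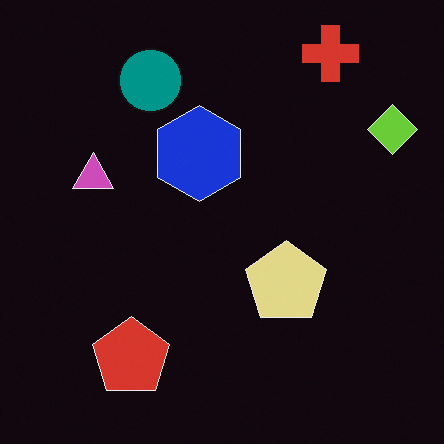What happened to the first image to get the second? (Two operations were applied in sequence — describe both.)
The transformation is: color-inverted (negative), then overlaid with an additional teal circle.

The light background has become dark and every shape's color is its complement — a photographic negative. A teal circle appears in the second image that is absent from the first.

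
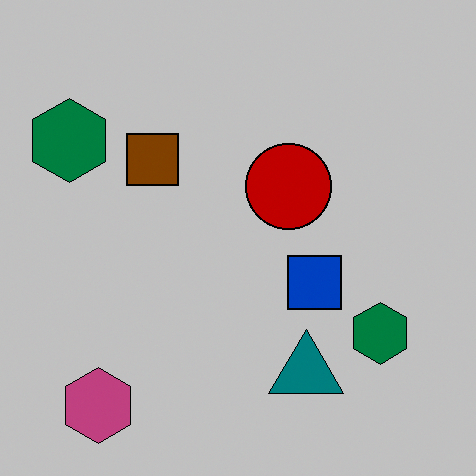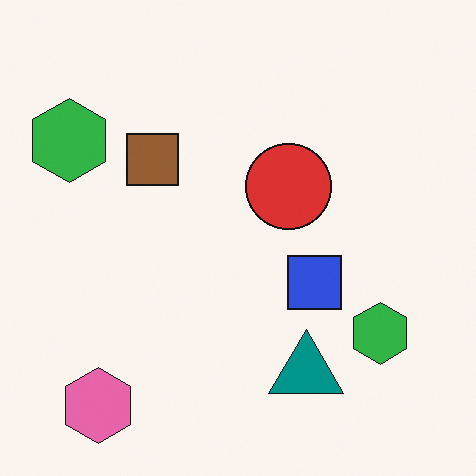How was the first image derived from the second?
The image was heavily posterized to just a handful of flat colors.

Each flat color has snapped to a coarser quantized level — most visibly, the near-white background has dropped to a flat grey.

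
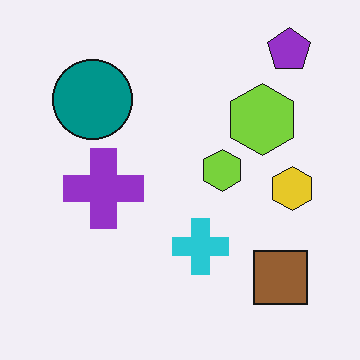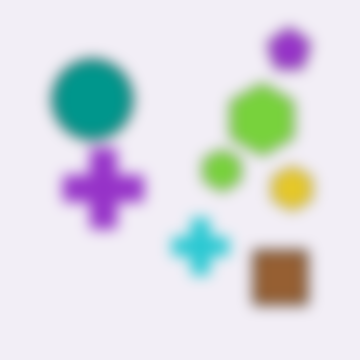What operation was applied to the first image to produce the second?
It was strongly gaussian-blurred.

Shape edges and outlines are uniformly softened across the whole image.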